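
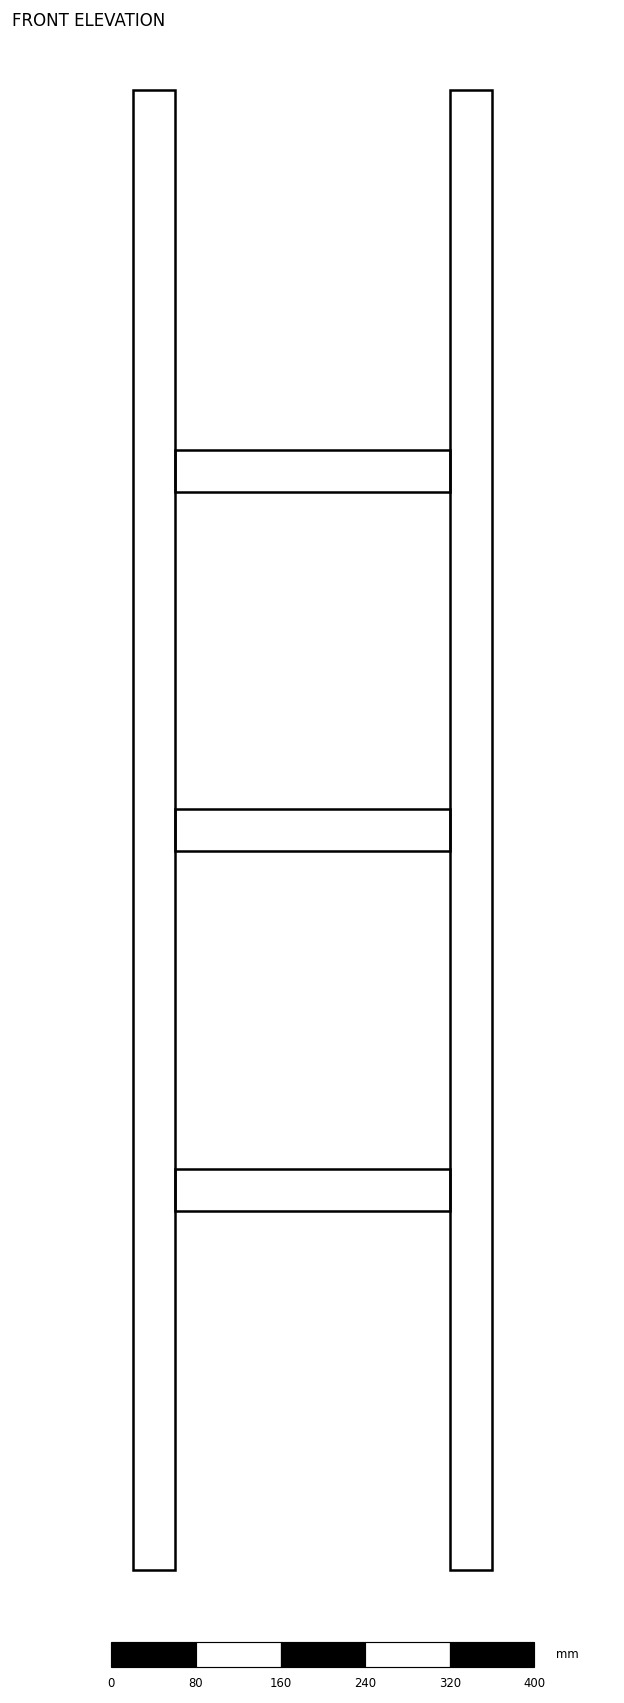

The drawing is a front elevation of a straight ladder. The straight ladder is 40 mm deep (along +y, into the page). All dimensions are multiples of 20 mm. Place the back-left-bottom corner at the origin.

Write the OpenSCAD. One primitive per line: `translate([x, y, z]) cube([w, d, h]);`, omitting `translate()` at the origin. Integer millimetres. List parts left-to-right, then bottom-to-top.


cube([40, 40, 1400]);
translate([40, 0, 340]) cube([260, 40, 40]);
translate([40, 0, 680]) cube([260, 40, 40]);
translate([40, 0, 1020]) cube([260, 40, 40]);
translate([300, 0, 0]) cube([40, 40, 1400]);


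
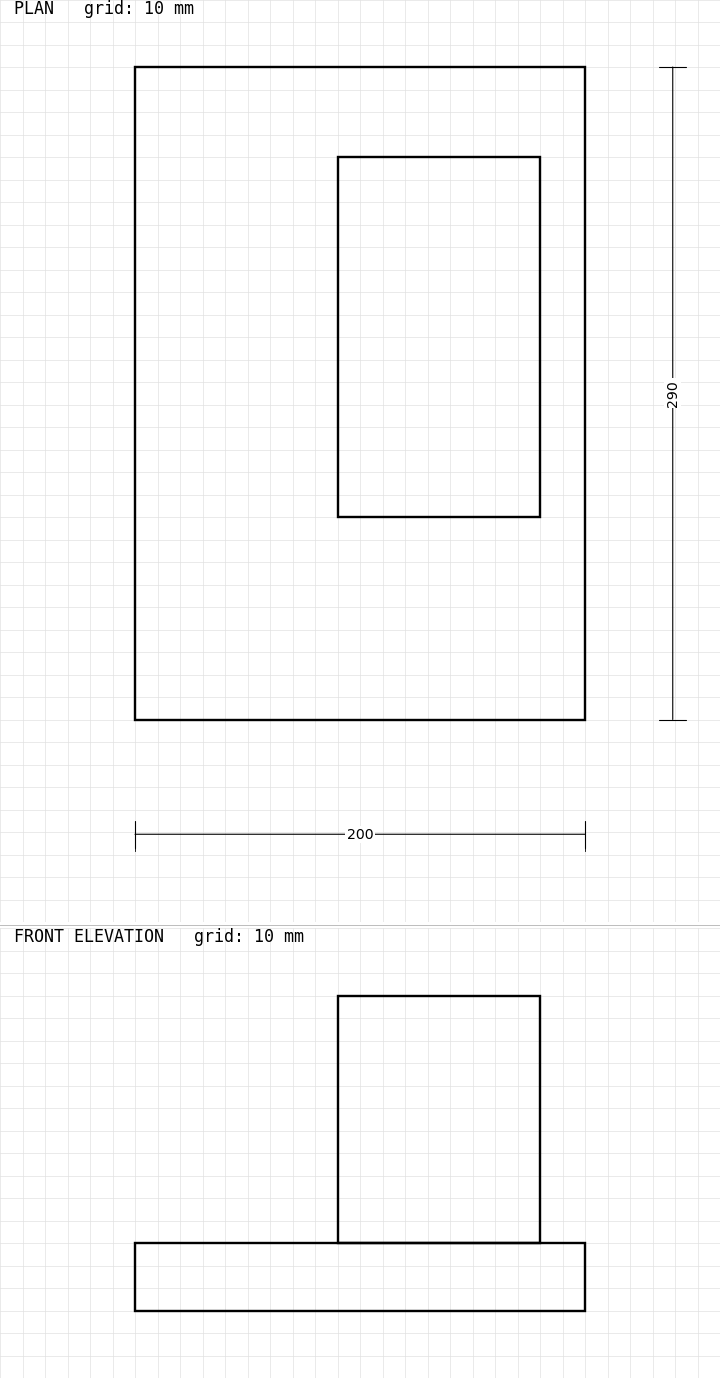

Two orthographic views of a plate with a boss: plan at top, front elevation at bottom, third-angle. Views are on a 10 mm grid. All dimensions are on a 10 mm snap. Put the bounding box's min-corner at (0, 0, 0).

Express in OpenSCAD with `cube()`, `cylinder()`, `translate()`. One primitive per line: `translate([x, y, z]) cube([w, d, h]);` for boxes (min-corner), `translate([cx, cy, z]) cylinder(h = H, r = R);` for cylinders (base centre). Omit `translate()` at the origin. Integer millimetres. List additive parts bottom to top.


cube([200, 290, 30]);
translate([90, 90, 30]) cube([90, 160, 110]);


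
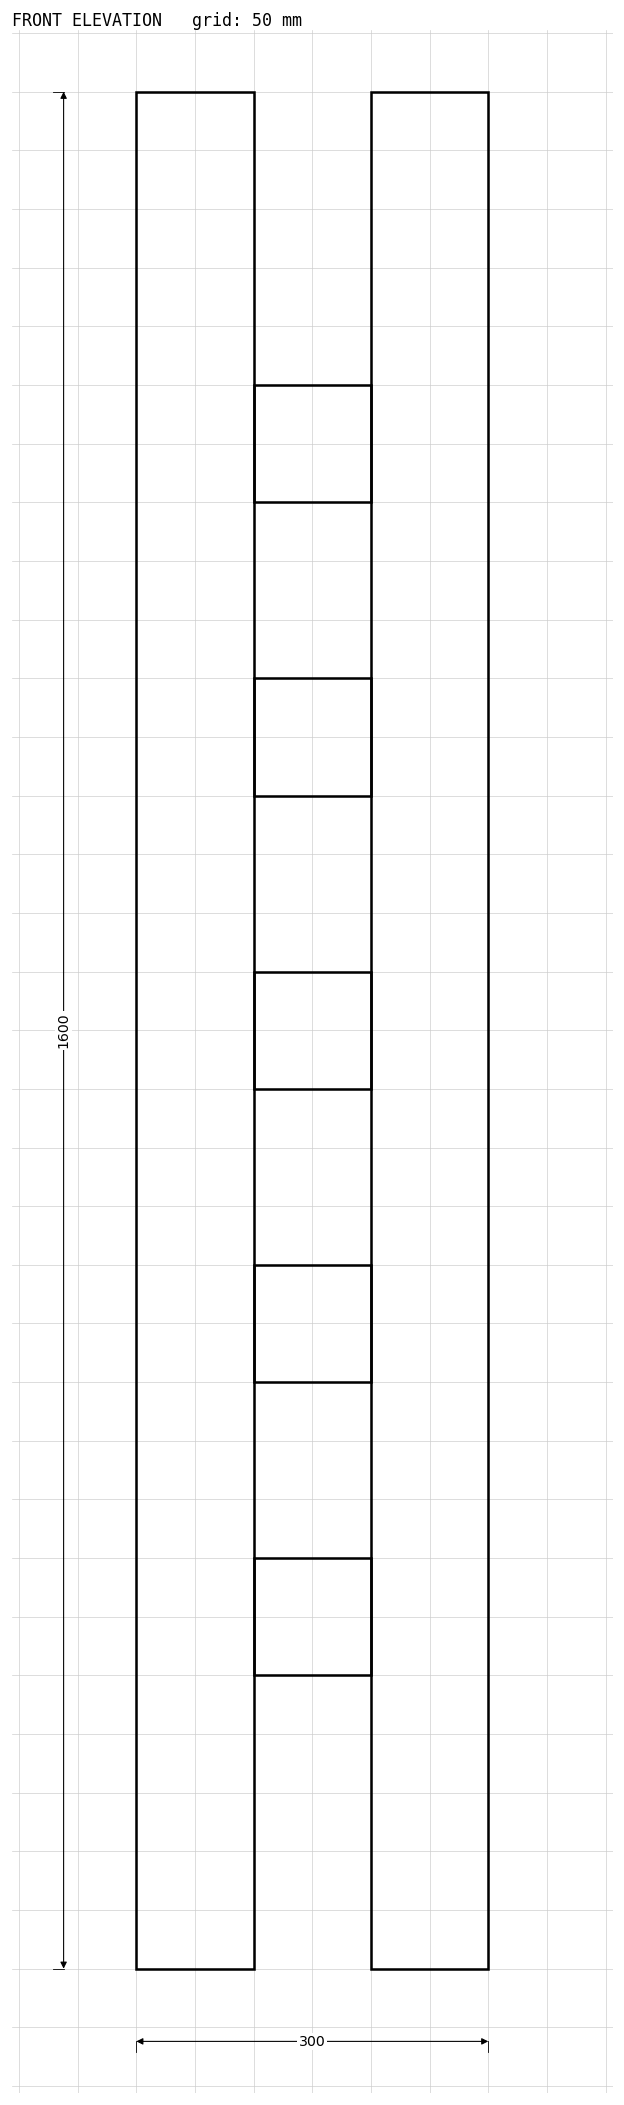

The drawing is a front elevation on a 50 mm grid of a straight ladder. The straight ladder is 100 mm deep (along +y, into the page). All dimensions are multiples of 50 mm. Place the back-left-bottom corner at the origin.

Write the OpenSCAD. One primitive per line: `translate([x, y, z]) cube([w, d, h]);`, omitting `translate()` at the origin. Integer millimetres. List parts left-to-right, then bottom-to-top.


cube([100, 100, 1600]);
translate([100, 0, 250]) cube([100, 100, 100]);
translate([100, 0, 500]) cube([100, 100, 100]);
translate([100, 0, 750]) cube([100, 100, 100]);
translate([100, 0, 1000]) cube([100, 100, 100]);
translate([100, 0, 1250]) cube([100, 100, 100]);
translate([200, 0, 0]) cube([100, 100, 1600]);


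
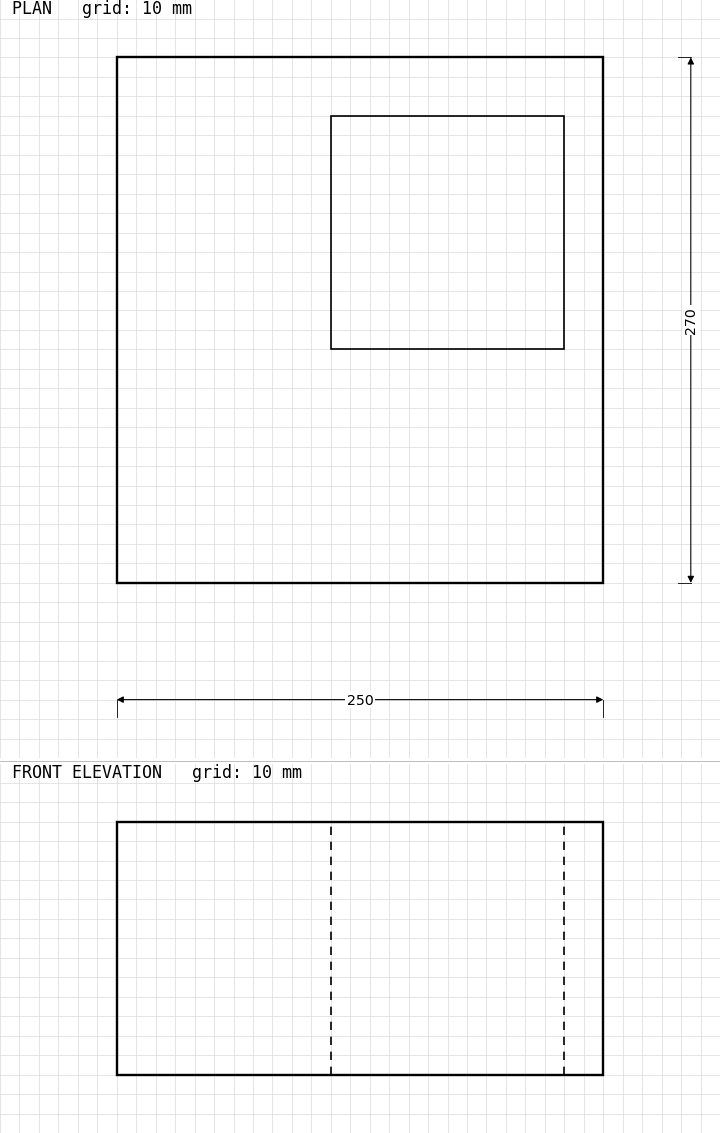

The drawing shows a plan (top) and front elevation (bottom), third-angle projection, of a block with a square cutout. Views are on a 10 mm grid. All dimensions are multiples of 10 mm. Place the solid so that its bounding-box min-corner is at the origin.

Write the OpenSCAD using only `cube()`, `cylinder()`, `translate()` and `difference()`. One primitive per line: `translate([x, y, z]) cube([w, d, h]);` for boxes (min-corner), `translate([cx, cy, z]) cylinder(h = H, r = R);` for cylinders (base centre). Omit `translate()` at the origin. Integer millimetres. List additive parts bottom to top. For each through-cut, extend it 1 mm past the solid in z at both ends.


difference() {
  cube([250, 270, 130]);
  translate([110, 120, -1]) cube([120, 120, 132]);
}


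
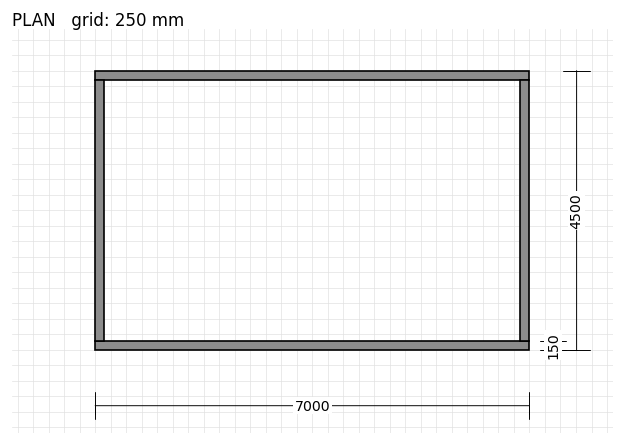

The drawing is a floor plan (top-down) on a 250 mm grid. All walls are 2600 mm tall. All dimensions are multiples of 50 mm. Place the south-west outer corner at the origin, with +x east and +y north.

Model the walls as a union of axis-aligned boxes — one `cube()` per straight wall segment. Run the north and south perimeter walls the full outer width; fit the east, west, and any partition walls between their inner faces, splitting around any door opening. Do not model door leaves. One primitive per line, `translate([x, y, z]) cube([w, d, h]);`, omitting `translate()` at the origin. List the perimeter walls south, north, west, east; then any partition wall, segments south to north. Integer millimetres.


cube([7000, 150, 2600]);
translate([0, 4350, 0]) cube([7000, 150, 2600]);
translate([0, 150, 0]) cube([150, 4200, 2600]);
translate([6850, 150, 0]) cube([150, 4200, 2600]);


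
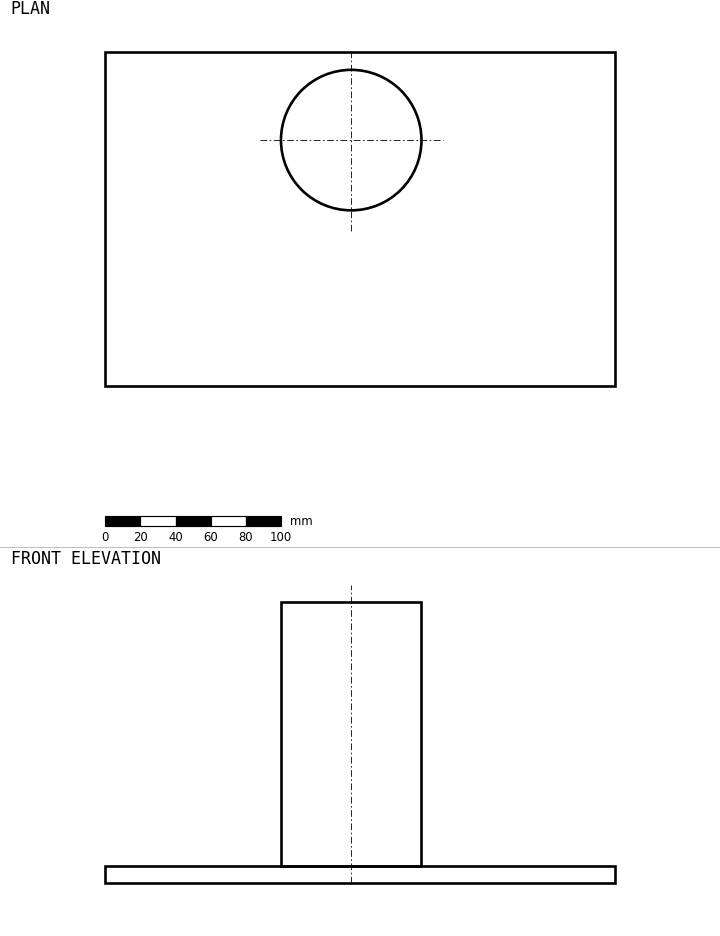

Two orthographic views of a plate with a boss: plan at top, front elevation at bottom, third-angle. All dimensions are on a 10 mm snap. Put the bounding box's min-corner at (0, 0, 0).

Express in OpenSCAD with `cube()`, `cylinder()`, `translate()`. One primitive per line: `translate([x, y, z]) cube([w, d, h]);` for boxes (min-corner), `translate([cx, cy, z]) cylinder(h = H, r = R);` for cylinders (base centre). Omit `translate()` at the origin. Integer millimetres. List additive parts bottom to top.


cube([290, 190, 10]);
translate([140, 140, 10]) cylinder(h = 150, r = 40);


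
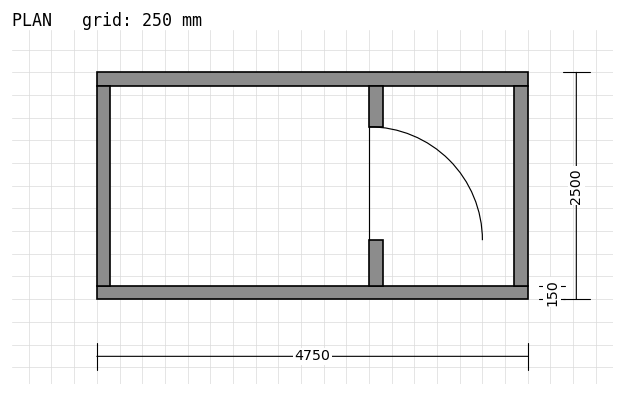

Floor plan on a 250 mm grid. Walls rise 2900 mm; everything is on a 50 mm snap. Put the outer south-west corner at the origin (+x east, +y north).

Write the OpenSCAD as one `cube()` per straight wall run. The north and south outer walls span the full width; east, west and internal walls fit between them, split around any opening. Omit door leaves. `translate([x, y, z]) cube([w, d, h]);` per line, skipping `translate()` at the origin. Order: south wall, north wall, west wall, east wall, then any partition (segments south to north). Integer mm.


cube([4750, 150, 2900]);
translate([0, 2350, 0]) cube([4750, 150, 2900]);
translate([0, 150, 0]) cube([150, 2200, 2900]);
translate([4600, 150, 0]) cube([150, 2200, 2900]);
translate([3000, 150, 0]) cube([150, 500, 2900]);
translate([3000, 1900, 0]) cube([150, 450, 2900]);


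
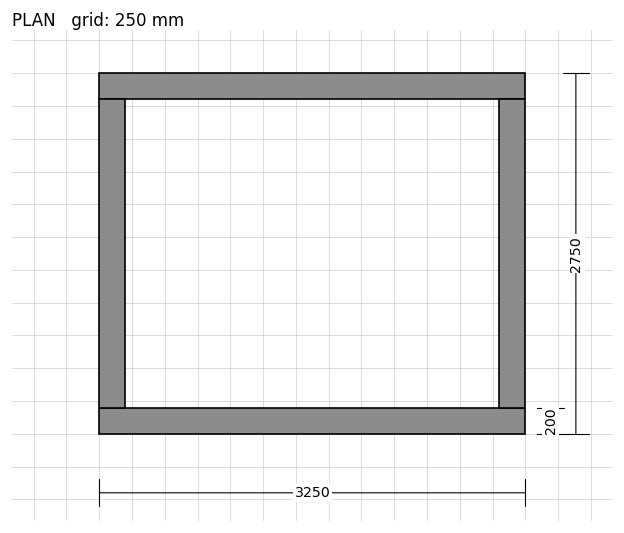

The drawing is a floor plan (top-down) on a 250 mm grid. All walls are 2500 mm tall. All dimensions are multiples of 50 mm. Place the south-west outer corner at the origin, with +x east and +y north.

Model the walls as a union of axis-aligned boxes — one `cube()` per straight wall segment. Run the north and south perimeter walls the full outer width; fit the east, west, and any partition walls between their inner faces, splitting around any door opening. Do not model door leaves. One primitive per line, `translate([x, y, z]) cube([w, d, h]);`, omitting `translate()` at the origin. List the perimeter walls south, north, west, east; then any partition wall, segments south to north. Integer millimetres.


cube([3250, 200, 2500]);
translate([0, 2550, 0]) cube([3250, 200, 2500]);
translate([0, 200, 0]) cube([200, 2350, 2500]);
translate([3050, 200, 0]) cube([200, 2350, 2500]);


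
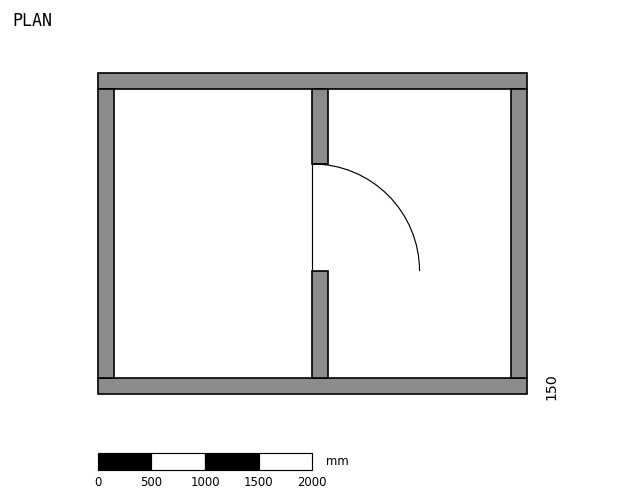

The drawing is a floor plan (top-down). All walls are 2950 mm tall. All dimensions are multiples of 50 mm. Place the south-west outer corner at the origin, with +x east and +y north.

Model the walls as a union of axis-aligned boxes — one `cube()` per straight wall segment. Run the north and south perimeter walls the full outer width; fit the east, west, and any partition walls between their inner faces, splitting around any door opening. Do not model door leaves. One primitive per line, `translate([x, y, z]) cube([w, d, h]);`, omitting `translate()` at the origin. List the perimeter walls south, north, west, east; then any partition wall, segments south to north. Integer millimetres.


cube([4000, 150, 2950]);
translate([0, 2850, 0]) cube([4000, 150, 2950]);
translate([0, 150, 0]) cube([150, 2700, 2950]);
translate([3850, 150, 0]) cube([150, 2700, 2950]);
translate([2000, 150, 0]) cube([150, 1000, 2950]);
translate([2000, 2150, 0]) cube([150, 700, 2950]);


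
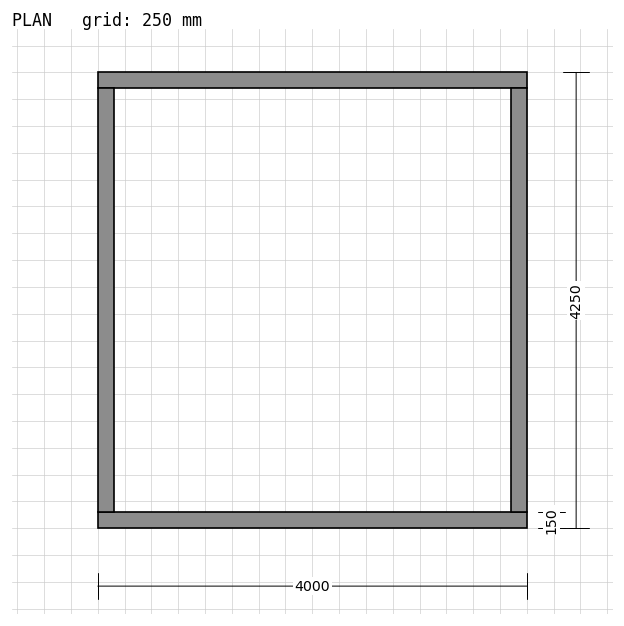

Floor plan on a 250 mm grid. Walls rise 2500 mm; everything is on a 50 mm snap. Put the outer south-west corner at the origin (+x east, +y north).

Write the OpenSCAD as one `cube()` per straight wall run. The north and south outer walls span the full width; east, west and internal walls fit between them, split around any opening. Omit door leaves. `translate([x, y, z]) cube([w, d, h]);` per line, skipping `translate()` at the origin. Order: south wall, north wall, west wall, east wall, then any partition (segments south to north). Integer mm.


cube([4000, 150, 2500]);
translate([0, 4100, 0]) cube([4000, 150, 2500]);
translate([0, 150, 0]) cube([150, 3950, 2500]);
translate([3850, 150, 0]) cube([150, 3950, 2500]);


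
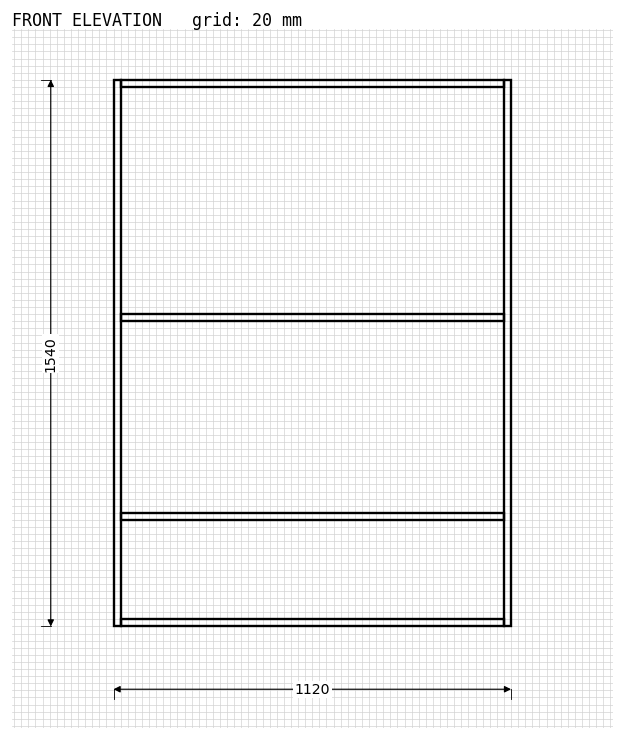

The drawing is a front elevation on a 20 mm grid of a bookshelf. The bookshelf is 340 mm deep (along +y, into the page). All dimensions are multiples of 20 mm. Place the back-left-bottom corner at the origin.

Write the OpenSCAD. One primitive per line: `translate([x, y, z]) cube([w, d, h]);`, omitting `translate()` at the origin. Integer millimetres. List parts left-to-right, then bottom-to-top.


cube([20, 340, 1540]);
translate([20, 0, 0]) cube([1080, 340, 20]);
translate([20, 0, 300]) cube([1080, 340, 20]);
translate([20, 0, 860]) cube([1080, 340, 20]);
translate([20, 0, 1520]) cube([1080, 340, 20]);
translate([1100, 0, 0]) cube([20, 340, 1540]);


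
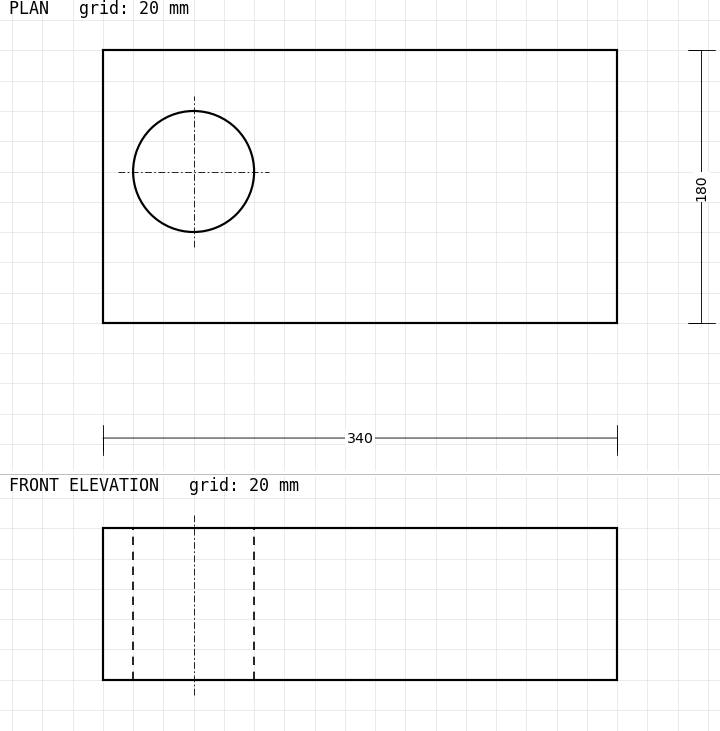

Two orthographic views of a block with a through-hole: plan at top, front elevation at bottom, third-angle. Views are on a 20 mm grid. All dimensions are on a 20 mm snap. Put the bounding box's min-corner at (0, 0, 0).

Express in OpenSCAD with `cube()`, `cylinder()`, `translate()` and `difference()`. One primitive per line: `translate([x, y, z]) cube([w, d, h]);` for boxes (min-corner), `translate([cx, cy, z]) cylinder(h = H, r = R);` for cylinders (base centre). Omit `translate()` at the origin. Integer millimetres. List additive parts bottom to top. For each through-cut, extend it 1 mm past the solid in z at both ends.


difference() {
  cube([340, 180, 100]);
  translate([60, 100, -1]) cylinder(h = 102, r = 40);
}


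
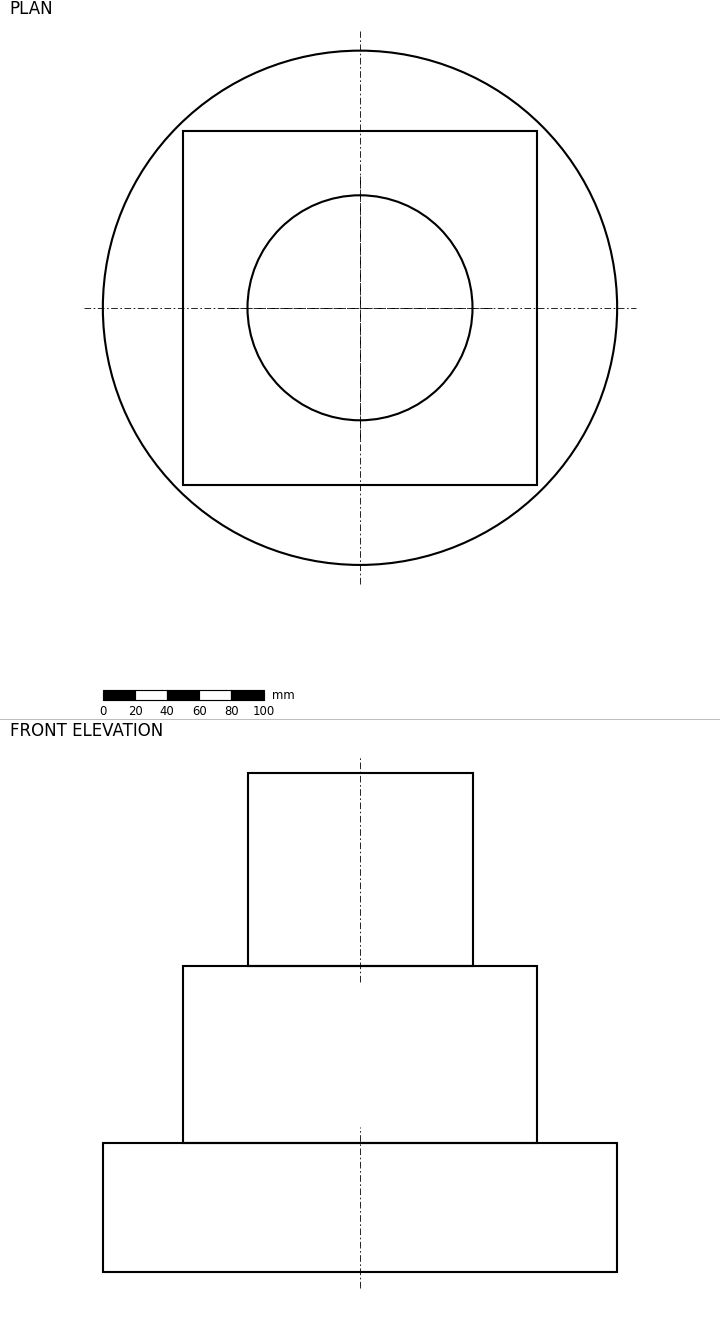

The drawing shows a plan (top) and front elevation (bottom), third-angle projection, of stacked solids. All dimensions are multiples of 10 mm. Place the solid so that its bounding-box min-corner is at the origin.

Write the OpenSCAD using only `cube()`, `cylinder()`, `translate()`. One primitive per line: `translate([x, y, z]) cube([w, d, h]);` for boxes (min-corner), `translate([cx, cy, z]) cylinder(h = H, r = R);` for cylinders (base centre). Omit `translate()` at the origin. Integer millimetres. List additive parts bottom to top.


translate([160, 160, 0]) cylinder(h = 80, r = 160);
translate([50, 50, 80]) cube([220, 220, 110]);
translate([160, 160, 190]) cylinder(h = 120, r = 70);


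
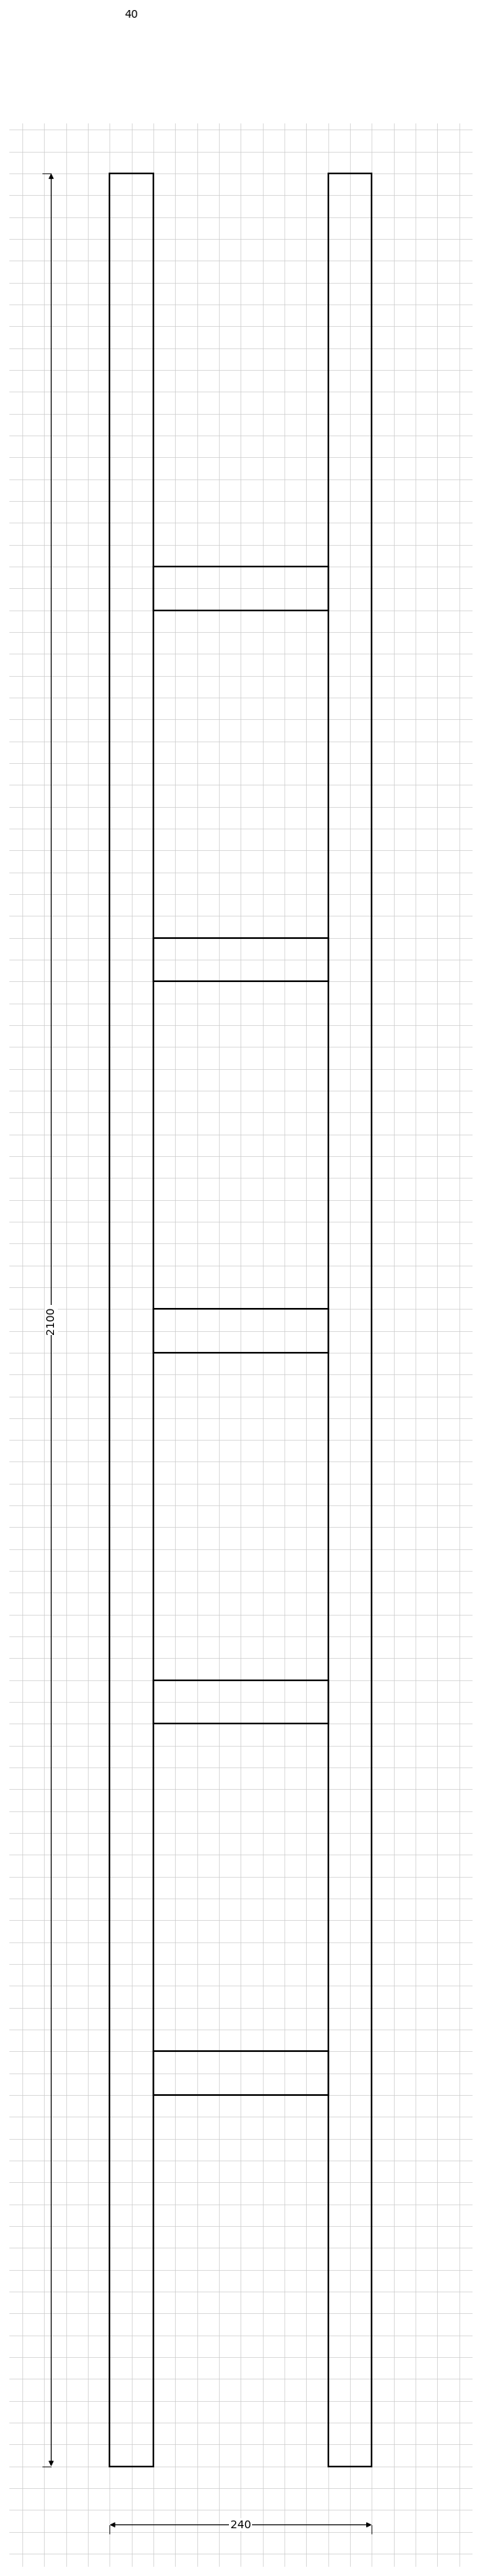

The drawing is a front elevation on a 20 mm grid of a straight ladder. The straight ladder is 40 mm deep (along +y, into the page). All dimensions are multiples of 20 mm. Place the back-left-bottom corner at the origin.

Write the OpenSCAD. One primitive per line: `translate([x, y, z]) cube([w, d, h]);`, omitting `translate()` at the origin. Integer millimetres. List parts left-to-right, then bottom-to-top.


cube([40, 40, 2100]);
translate([40, 0, 340]) cube([160, 40, 40]);
translate([40, 0, 680]) cube([160, 40, 40]);
translate([40, 0, 1020]) cube([160, 40, 40]);
translate([40, 0, 1360]) cube([160, 40, 40]);
translate([40, 0, 1700]) cube([160, 40, 40]);
translate([200, 0, 0]) cube([40, 40, 2100]);


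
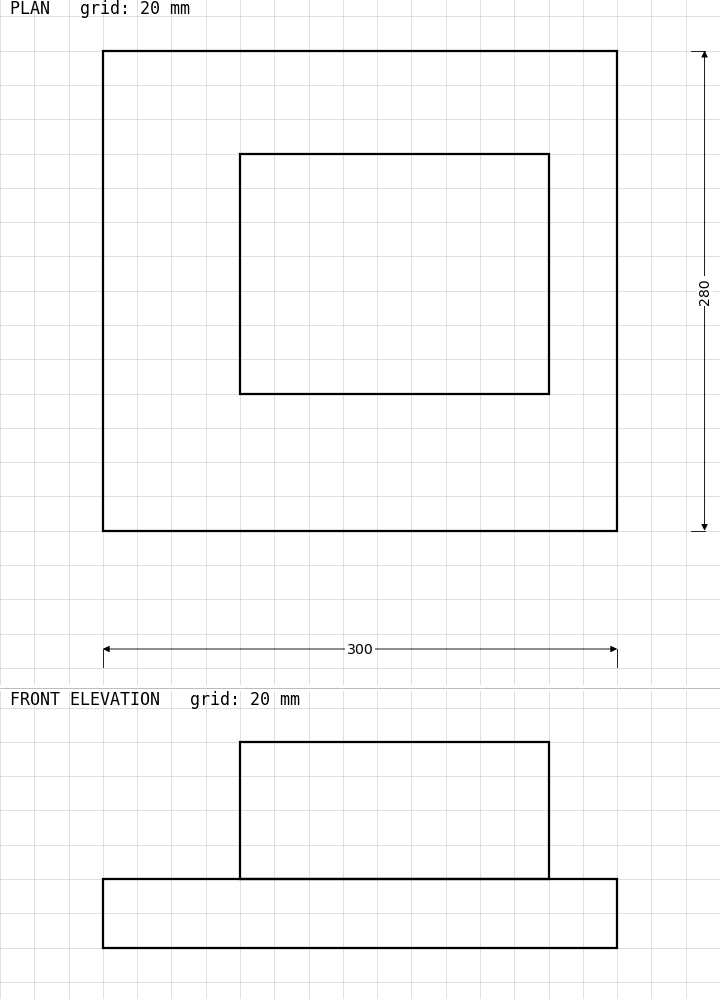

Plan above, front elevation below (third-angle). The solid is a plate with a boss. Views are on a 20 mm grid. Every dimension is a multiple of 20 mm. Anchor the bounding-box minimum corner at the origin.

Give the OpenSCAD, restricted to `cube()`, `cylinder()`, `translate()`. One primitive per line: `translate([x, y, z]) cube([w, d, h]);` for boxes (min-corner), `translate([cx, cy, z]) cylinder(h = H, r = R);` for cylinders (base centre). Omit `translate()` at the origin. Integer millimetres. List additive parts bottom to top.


cube([300, 280, 40]);
translate([80, 80, 40]) cube([180, 140, 80]);


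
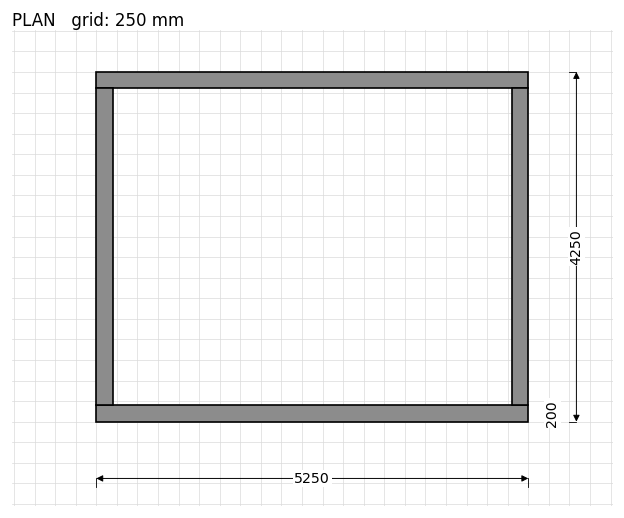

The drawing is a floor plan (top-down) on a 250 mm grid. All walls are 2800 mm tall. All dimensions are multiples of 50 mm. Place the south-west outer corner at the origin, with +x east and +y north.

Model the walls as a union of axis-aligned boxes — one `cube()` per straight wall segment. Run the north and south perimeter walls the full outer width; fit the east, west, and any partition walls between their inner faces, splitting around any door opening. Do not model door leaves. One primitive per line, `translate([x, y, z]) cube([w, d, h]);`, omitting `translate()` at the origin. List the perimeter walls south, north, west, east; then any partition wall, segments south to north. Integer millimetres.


cube([5250, 200, 2800]);
translate([0, 4050, 0]) cube([5250, 200, 2800]);
translate([0, 200, 0]) cube([200, 3850, 2800]);
translate([5050, 200, 0]) cube([200, 3850, 2800]);


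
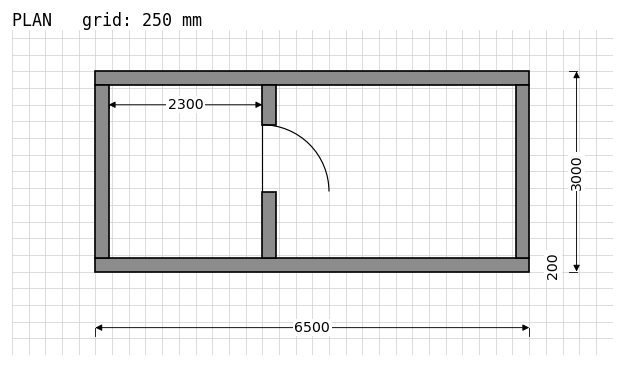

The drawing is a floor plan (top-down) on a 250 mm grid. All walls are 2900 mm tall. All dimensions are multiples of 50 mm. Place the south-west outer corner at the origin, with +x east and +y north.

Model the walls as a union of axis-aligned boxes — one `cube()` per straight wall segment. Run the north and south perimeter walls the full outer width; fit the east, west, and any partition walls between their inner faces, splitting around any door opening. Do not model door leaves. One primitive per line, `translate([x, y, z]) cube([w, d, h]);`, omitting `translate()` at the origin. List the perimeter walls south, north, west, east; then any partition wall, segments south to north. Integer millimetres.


cube([6500, 200, 2900]);
translate([0, 2800, 0]) cube([6500, 200, 2900]);
translate([0, 200, 0]) cube([200, 2600, 2900]);
translate([6300, 200, 0]) cube([200, 2600, 2900]);
translate([2500, 200, 0]) cube([200, 1000, 2900]);
translate([2500, 2200, 0]) cube([200, 600, 2900]);


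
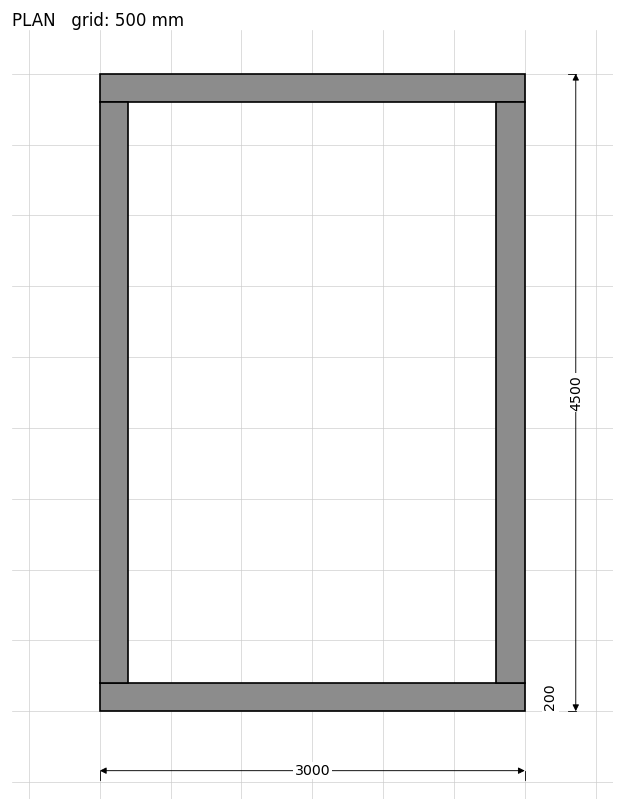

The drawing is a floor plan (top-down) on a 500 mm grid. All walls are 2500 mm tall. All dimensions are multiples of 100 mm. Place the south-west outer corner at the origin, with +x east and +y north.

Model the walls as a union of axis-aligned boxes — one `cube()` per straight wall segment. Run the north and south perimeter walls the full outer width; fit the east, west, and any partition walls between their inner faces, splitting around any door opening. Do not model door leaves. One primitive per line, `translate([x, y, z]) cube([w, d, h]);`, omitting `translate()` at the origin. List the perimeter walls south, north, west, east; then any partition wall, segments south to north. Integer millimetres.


cube([3000, 200, 2500]);
translate([0, 4300, 0]) cube([3000, 200, 2500]);
translate([0, 200, 0]) cube([200, 4100, 2500]);
translate([2800, 200, 0]) cube([200, 4100, 2500]);


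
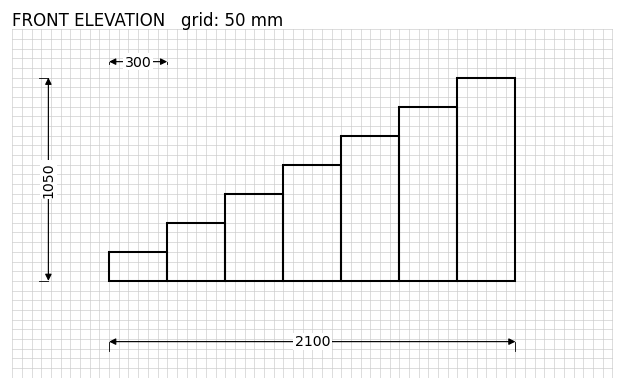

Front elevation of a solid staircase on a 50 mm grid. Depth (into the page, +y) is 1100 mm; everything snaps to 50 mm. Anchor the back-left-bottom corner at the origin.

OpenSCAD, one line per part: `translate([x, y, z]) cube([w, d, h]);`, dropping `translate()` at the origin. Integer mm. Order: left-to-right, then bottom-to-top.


cube([300, 1100, 150]);
translate([300, 0, 0]) cube([300, 1100, 300]);
translate([600, 0, 0]) cube([300, 1100, 450]);
translate([900, 0, 0]) cube([300, 1100, 600]);
translate([1200, 0, 0]) cube([300, 1100, 750]);
translate([1500, 0, 0]) cube([300, 1100, 900]);
translate([1800, 0, 0]) cube([300, 1100, 1050]);


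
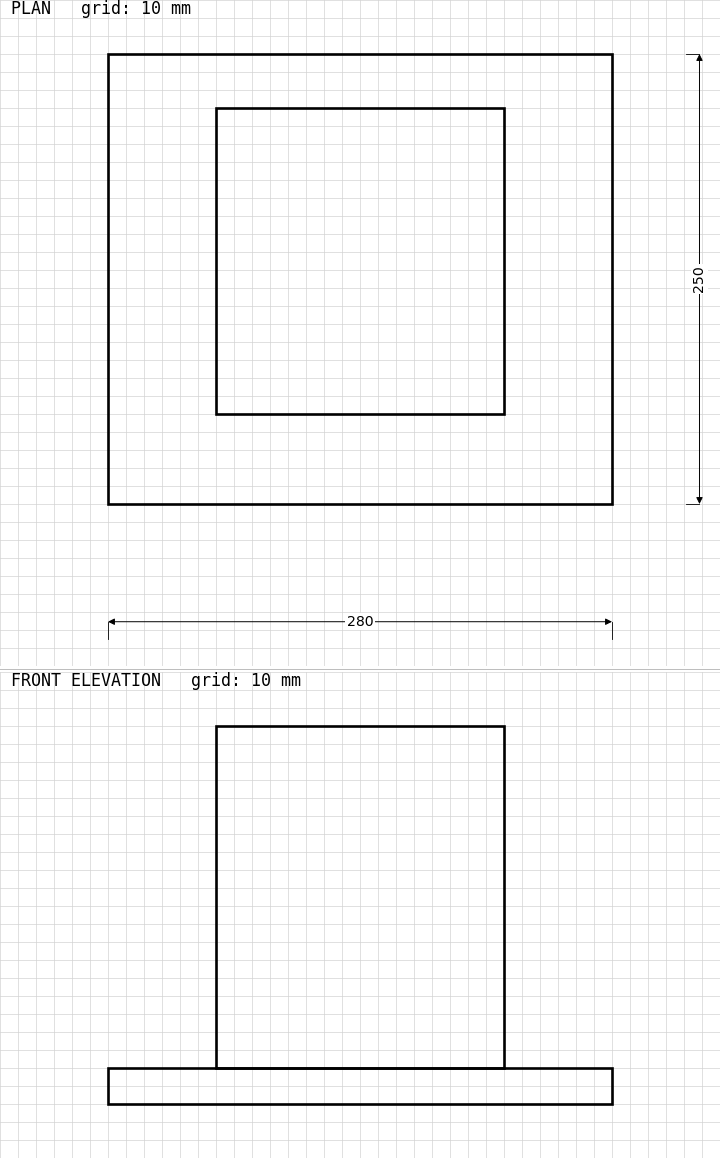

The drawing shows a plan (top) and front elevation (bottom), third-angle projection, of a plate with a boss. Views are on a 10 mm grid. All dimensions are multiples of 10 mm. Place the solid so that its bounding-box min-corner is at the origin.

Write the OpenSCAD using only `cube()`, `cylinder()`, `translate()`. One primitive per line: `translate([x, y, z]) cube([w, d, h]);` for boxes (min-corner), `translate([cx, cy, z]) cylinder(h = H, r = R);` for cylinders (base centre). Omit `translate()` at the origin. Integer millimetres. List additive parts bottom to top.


cube([280, 250, 20]);
translate([60, 50, 20]) cube([160, 170, 190]);


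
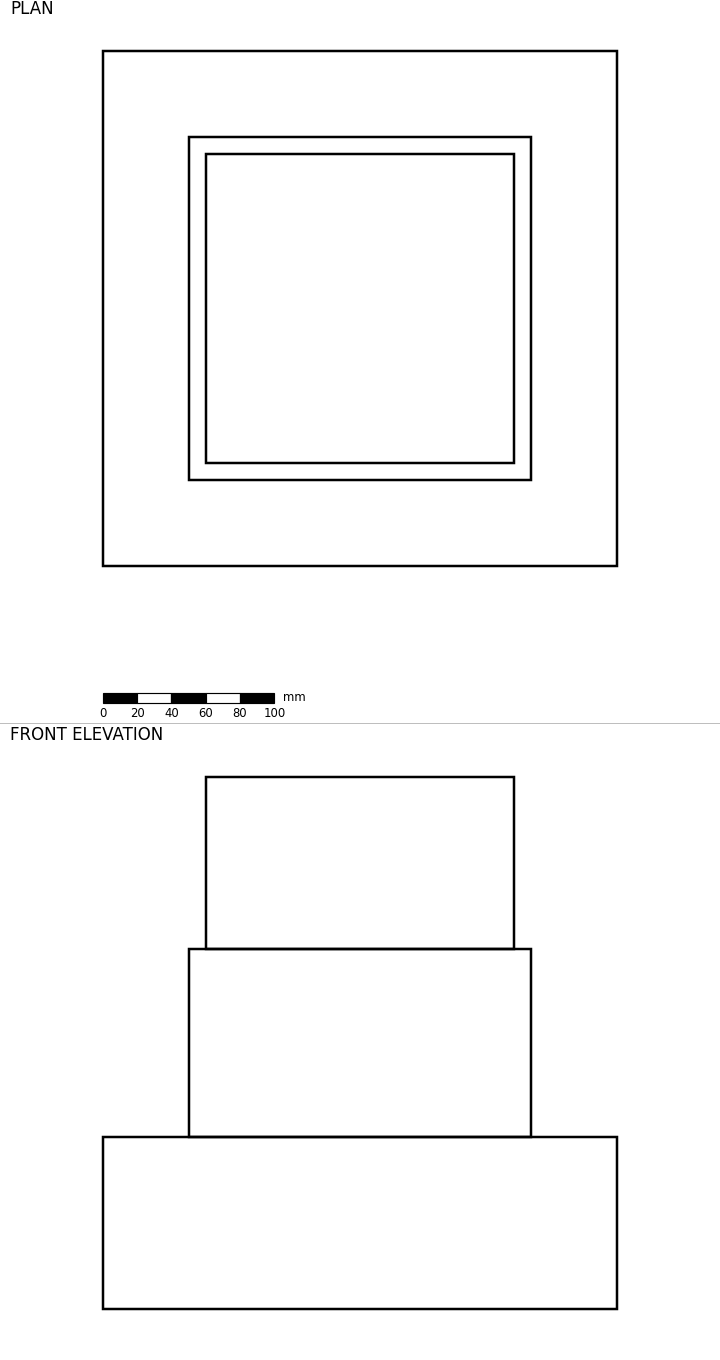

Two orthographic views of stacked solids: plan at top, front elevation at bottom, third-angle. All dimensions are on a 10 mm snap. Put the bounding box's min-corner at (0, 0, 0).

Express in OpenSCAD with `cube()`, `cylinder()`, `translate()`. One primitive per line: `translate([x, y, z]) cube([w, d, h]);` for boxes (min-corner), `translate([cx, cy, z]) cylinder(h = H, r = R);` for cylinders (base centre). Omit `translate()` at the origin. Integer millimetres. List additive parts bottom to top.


cube([300, 300, 100]);
translate([50, 50, 100]) cube([200, 200, 110]);
translate([60, 60, 210]) cube([180, 180, 100]);


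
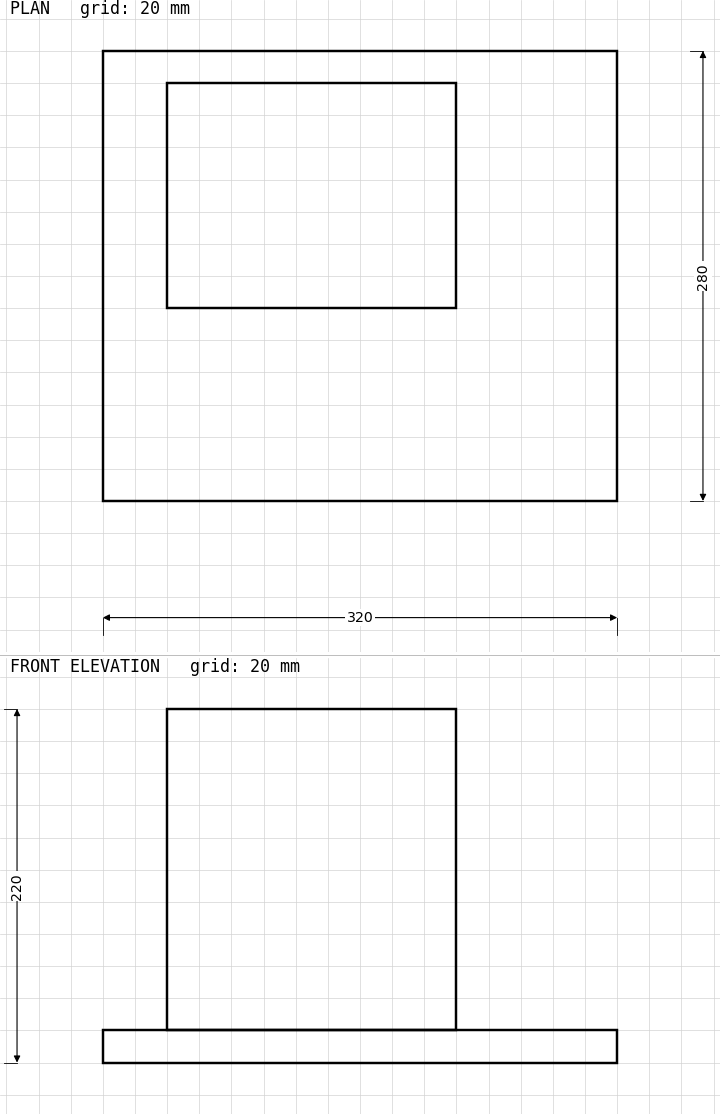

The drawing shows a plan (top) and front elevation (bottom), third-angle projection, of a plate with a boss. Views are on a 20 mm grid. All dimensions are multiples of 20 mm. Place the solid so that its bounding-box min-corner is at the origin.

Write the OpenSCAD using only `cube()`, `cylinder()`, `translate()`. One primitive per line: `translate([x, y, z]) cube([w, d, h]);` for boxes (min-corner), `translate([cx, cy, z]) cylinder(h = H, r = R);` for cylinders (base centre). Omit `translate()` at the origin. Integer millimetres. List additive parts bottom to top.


cube([320, 280, 20]);
translate([40, 120, 20]) cube([180, 140, 200]);


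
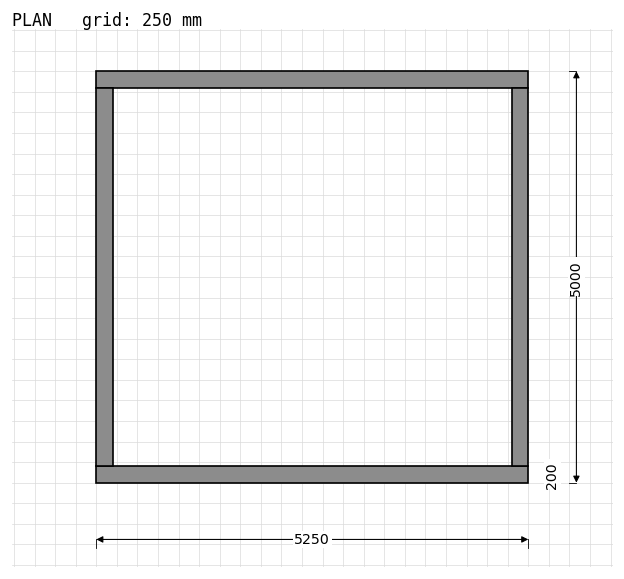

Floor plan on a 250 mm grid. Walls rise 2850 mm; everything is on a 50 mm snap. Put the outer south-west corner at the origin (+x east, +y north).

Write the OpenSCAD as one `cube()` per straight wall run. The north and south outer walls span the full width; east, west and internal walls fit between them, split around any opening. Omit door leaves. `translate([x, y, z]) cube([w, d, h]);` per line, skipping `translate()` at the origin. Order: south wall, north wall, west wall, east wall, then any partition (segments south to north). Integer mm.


cube([5250, 200, 2850]);
translate([0, 4800, 0]) cube([5250, 200, 2850]);
translate([0, 200, 0]) cube([200, 4600, 2850]);
translate([5050, 200, 0]) cube([200, 4600, 2850]);


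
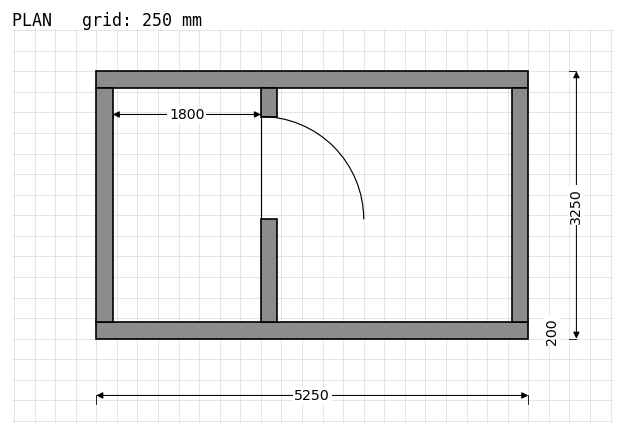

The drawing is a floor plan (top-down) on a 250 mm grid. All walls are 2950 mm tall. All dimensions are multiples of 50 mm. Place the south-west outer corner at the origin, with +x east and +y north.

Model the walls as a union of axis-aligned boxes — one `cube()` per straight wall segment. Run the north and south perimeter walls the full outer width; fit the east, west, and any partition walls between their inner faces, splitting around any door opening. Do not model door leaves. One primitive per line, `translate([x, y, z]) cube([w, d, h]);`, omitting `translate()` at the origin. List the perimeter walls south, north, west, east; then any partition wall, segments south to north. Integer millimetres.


cube([5250, 200, 2950]);
translate([0, 3050, 0]) cube([5250, 200, 2950]);
translate([0, 200, 0]) cube([200, 2850, 2950]);
translate([5050, 200, 0]) cube([200, 2850, 2950]);
translate([2000, 200, 0]) cube([200, 1250, 2950]);
translate([2000, 2700, 0]) cube([200, 350, 2950]);


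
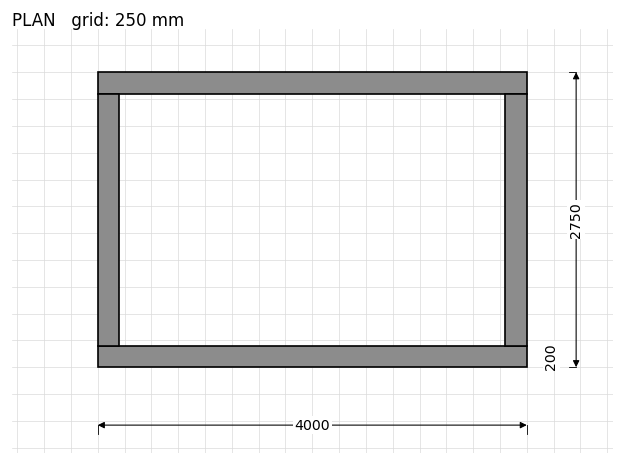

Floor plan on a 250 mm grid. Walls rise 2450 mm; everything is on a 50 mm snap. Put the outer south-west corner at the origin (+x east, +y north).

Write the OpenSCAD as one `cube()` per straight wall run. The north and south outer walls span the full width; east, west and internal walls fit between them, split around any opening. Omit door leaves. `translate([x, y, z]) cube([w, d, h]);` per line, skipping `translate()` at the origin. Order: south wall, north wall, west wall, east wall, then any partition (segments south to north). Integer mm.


cube([4000, 200, 2450]);
translate([0, 2550, 0]) cube([4000, 200, 2450]);
translate([0, 200, 0]) cube([200, 2350, 2450]);
translate([3800, 200, 0]) cube([200, 2350, 2450]);


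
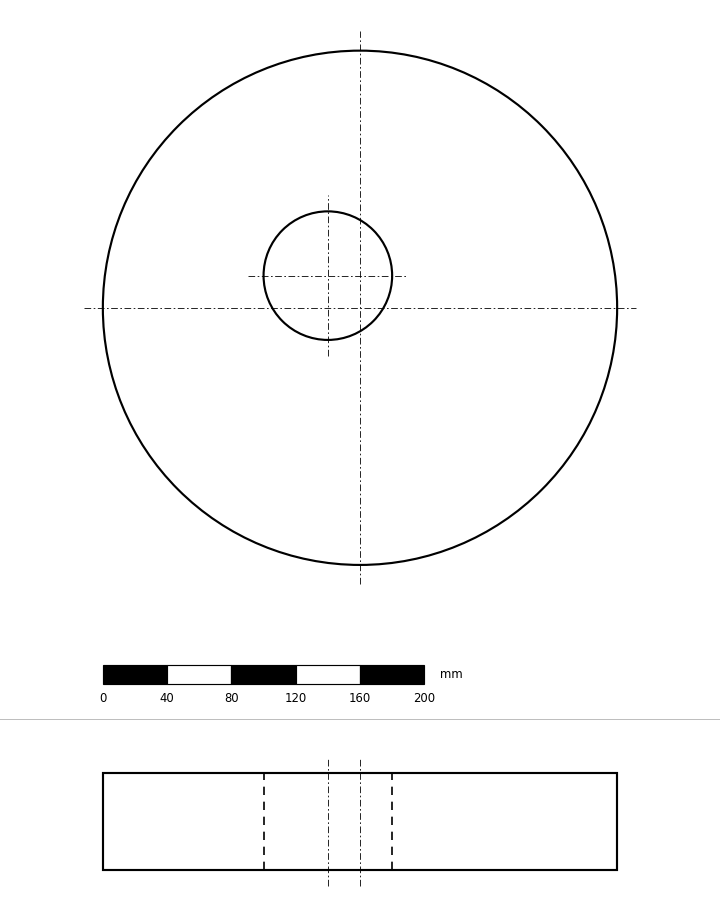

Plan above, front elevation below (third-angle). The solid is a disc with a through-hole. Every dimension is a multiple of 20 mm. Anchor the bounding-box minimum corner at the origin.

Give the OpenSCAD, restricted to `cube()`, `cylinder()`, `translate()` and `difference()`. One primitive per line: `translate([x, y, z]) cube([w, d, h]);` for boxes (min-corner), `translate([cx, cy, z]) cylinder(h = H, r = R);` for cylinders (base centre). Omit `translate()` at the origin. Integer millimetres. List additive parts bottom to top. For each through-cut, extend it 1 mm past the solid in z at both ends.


difference() {
  translate([160, 160, 0]) cylinder(h = 60, r = 160);
  translate([140, 180, -1]) cylinder(h = 62, r = 40);
}


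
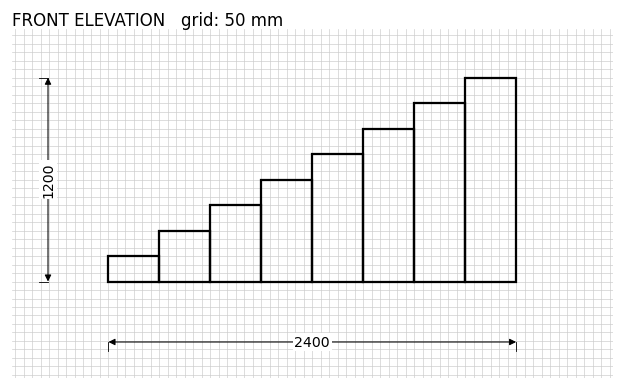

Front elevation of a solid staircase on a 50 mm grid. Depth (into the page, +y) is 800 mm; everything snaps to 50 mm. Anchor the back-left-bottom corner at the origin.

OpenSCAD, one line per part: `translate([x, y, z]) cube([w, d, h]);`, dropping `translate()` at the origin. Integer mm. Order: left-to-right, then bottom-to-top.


cube([300, 800, 150]);
translate([300, 0, 0]) cube([300, 800, 300]);
translate([600, 0, 0]) cube([300, 800, 450]);
translate([900, 0, 0]) cube([300, 800, 600]);
translate([1200, 0, 0]) cube([300, 800, 750]);
translate([1500, 0, 0]) cube([300, 800, 900]);
translate([1800, 0, 0]) cube([300, 800, 1050]);
translate([2100, 0, 0]) cube([300, 800, 1200]);


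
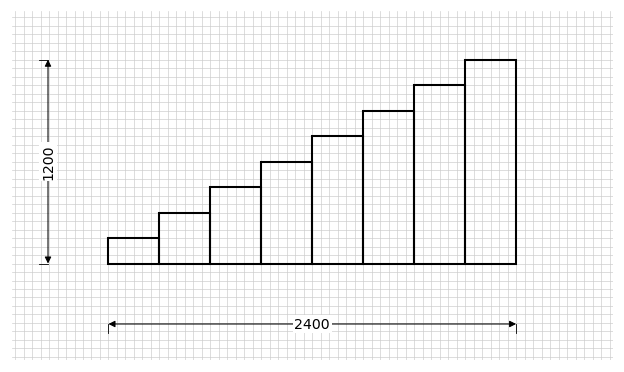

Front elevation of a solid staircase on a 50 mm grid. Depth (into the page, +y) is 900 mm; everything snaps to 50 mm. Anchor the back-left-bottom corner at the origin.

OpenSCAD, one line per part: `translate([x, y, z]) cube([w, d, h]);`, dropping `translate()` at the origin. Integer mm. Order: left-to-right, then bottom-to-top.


cube([300, 900, 150]);
translate([300, 0, 0]) cube([300, 900, 300]);
translate([600, 0, 0]) cube([300, 900, 450]);
translate([900, 0, 0]) cube([300, 900, 600]);
translate([1200, 0, 0]) cube([300, 900, 750]);
translate([1500, 0, 0]) cube([300, 900, 900]);
translate([1800, 0, 0]) cube([300, 900, 1050]);
translate([2100, 0, 0]) cube([300, 900, 1200]);


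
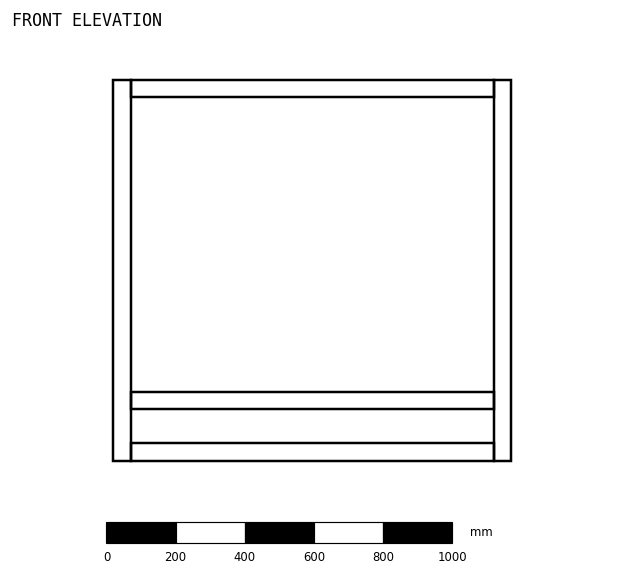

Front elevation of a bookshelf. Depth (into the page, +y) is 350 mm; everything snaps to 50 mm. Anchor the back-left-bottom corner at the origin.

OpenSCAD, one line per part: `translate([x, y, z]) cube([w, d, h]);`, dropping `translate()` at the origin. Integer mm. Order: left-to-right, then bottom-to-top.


cube([50, 350, 1100]);
translate([50, 0, 0]) cube([1050, 350, 50]);
translate([50, 0, 150]) cube([1050, 350, 50]);
translate([50, 0, 1050]) cube([1050, 350, 50]);
translate([1100, 0, 0]) cube([50, 350, 1100]);


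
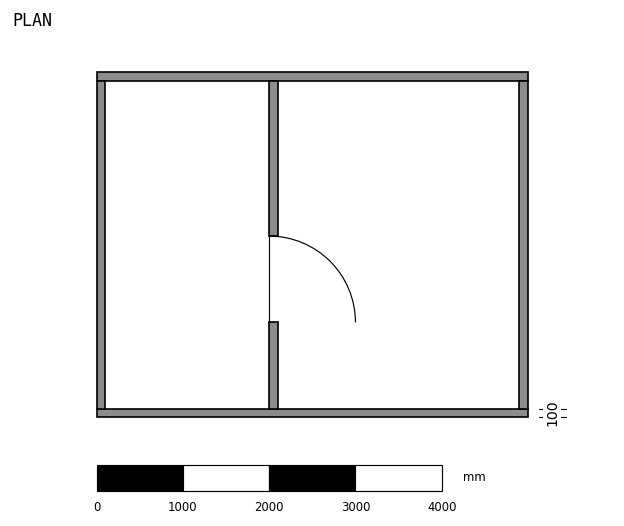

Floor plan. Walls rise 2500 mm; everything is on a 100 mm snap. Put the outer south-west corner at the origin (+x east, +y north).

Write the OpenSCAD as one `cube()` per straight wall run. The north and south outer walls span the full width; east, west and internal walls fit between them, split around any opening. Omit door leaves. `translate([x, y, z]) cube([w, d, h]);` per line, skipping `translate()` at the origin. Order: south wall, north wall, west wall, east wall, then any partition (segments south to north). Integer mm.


cube([5000, 100, 2500]);
translate([0, 3900, 0]) cube([5000, 100, 2500]);
translate([0, 100, 0]) cube([100, 3800, 2500]);
translate([4900, 100, 0]) cube([100, 3800, 2500]);
translate([2000, 100, 0]) cube([100, 1000, 2500]);
translate([2000, 2100, 0]) cube([100, 1800, 2500]);


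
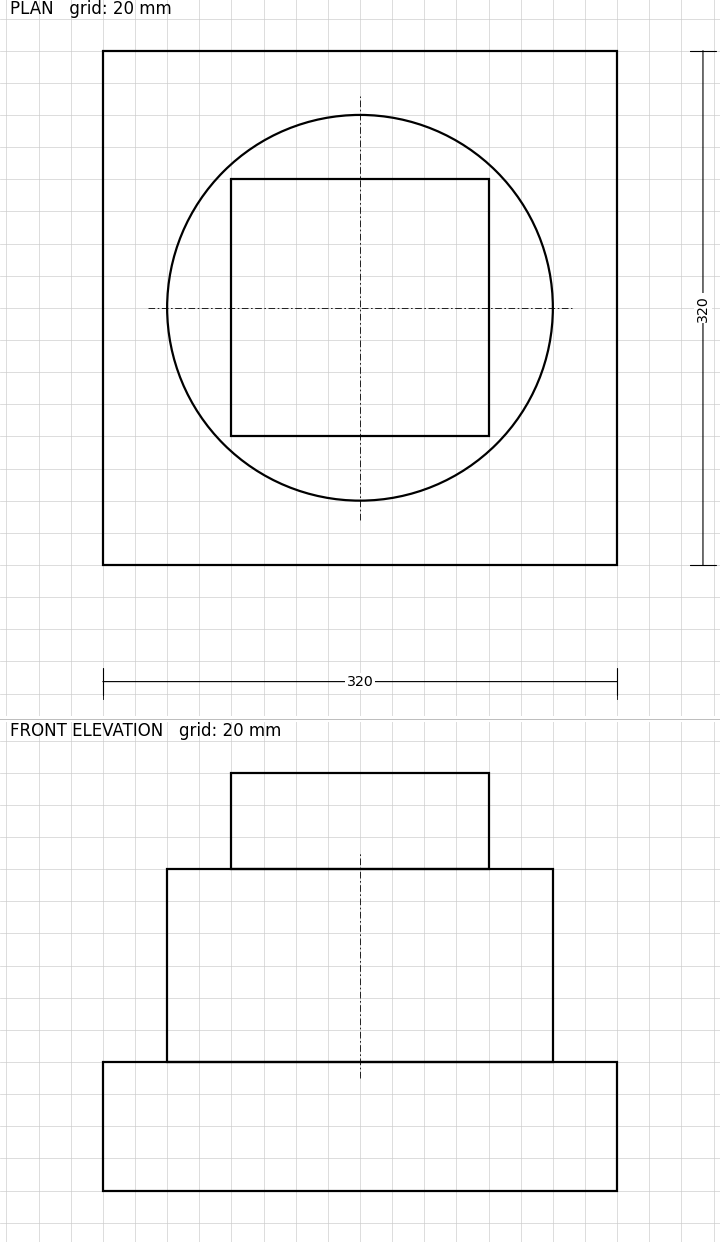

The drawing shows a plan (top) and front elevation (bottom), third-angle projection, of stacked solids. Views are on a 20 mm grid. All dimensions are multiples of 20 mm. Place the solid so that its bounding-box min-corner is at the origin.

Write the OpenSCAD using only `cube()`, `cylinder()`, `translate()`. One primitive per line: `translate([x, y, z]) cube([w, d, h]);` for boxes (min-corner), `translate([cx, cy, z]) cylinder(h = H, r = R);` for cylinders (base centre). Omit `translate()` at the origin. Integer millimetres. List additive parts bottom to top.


cube([320, 320, 80]);
translate([160, 160, 80]) cylinder(h = 120, r = 120);
translate([80, 80, 200]) cube([160, 160, 60]);


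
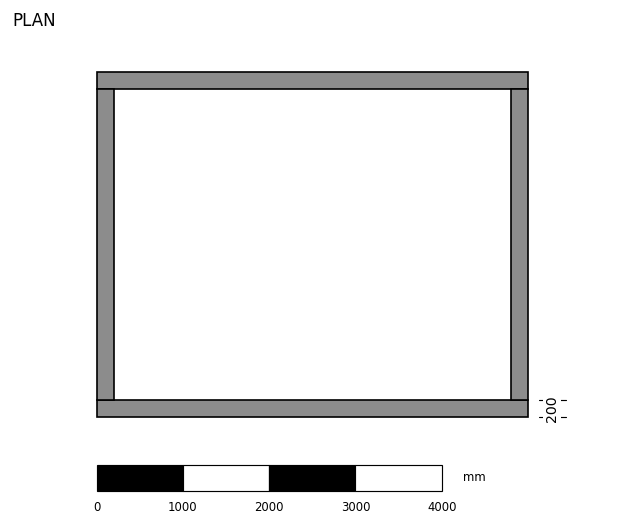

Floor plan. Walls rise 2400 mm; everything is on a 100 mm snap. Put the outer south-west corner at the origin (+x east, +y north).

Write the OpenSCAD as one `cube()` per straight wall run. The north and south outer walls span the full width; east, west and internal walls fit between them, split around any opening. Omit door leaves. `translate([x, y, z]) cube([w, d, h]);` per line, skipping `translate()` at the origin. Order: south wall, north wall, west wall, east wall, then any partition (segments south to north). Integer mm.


cube([5000, 200, 2400]);
translate([0, 3800, 0]) cube([5000, 200, 2400]);
translate([0, 200, 0]) cube([200, 3600, 2400]);
translate([4800, 200, 0]) cube([200, 3600, 2400]);


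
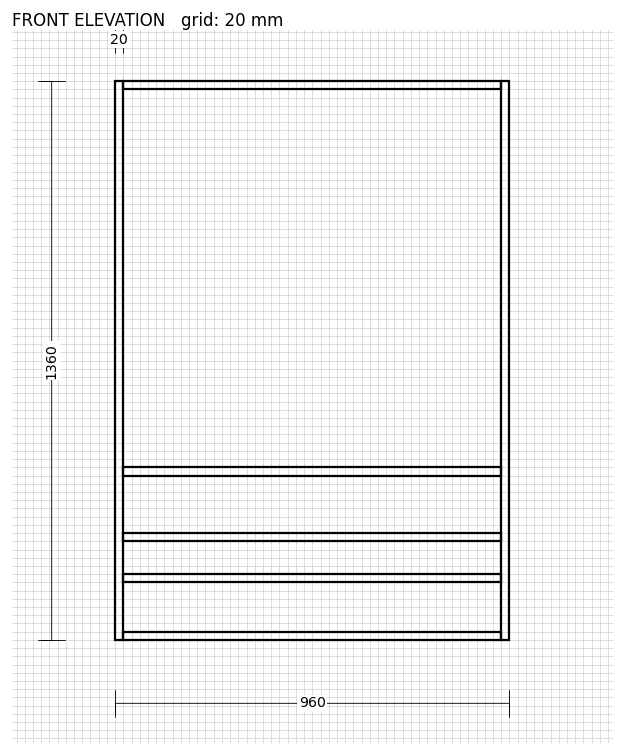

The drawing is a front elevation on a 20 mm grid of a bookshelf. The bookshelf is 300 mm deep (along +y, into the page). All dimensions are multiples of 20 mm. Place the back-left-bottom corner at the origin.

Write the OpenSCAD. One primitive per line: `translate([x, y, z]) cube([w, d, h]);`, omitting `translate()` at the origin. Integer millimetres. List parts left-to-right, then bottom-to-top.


cube([20, 300, 1360]);
translate([20, 0, 0]) cube([920, 300, 20]);
translate([20, 0, 140]) cube([920, 300, 20]);
translate([20, 0, 240]) cube([920, 300, 20]);
translate([20, 0, 400]) cube([920, 300, 20]);
translate([20, 0, 1340]) cube([920, 300, 20]);
translate([940, 0, 0]) cube([20, 300, 1360]);


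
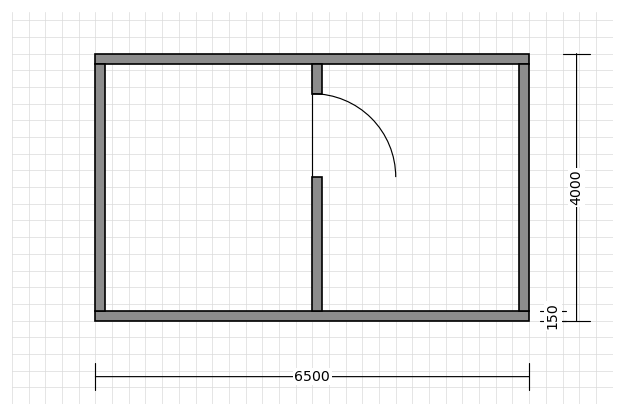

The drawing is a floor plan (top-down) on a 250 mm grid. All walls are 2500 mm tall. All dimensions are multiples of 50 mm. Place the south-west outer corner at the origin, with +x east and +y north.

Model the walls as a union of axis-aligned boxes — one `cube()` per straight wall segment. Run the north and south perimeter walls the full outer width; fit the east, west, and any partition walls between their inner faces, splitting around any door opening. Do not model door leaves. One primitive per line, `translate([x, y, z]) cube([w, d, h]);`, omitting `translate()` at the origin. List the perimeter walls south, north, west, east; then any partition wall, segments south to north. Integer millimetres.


cube([6500, 150, 2500]);
translate([0, 3850, 0]) cube([6500, 150, 2500]);
translate([0, 150, 0]) cube([150, 3700, 2500]);
translate([6350, 150, 0]) cube([150, 3700, 2500]);
translate([3250, 150, 0]) cube([150, 2000, 2500]);
translate([3250, 3400, 0]) cube([150, 450, 2500]);


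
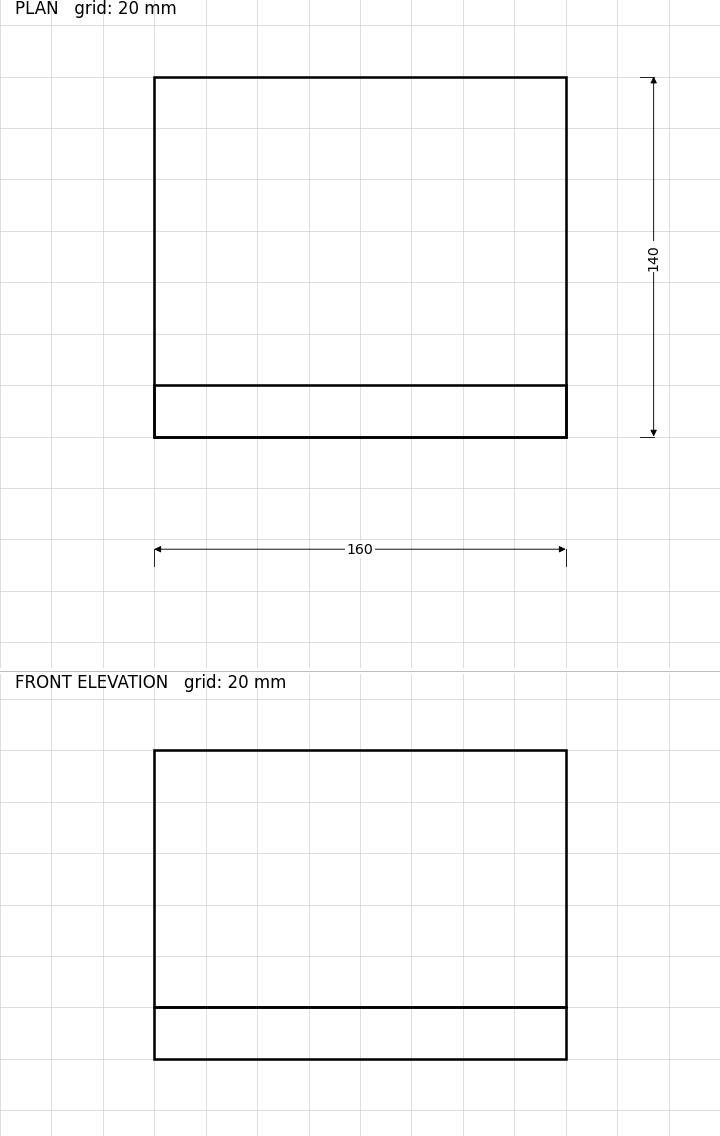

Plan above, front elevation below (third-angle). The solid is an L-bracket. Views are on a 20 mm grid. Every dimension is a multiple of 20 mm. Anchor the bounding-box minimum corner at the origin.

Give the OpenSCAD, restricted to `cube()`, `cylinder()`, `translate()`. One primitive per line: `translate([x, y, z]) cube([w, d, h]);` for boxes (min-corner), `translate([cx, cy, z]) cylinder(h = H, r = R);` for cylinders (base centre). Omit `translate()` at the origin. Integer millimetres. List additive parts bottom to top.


cube([160, 140, 20]);
translate([0, 0, 20]) cube([160, 20, 100]);


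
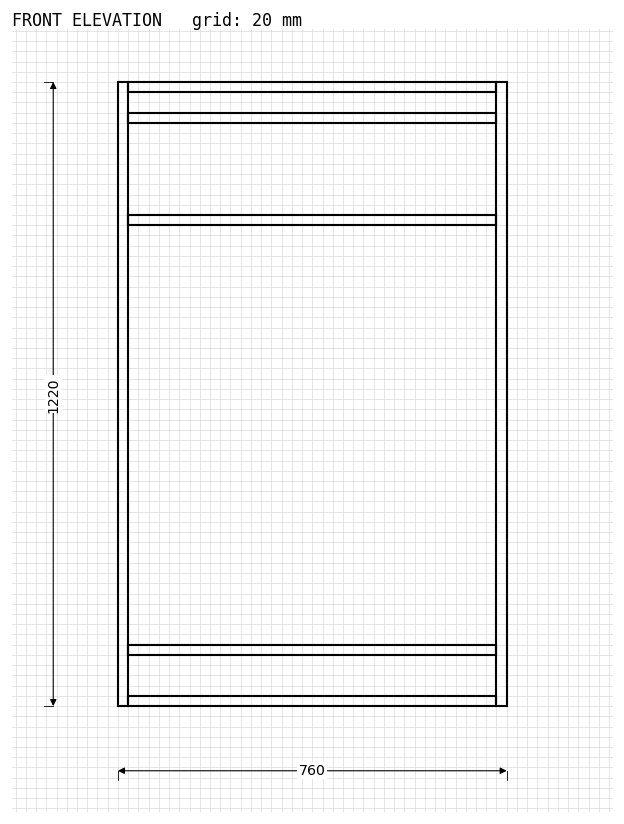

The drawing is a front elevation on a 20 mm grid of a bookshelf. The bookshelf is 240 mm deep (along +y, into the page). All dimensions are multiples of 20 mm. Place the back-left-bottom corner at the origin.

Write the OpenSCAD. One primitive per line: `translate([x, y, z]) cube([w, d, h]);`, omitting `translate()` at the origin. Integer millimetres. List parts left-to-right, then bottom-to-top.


cube([20, 240, 1220]);
translate([20, 0, 0]) cube([720, 240, 20]);
translate([20, 0, 100]) cube([720, 240, 20]);
translate([20, 0, 940]) cube([720, 240, 20]);
translate([20, 0, 1140]) cube([720, 240, 20]);
translate([20, 0, 1200]) cube([720, 240, 20]);
translate([740, 0, 0]) cube([20, 240, 1220]);


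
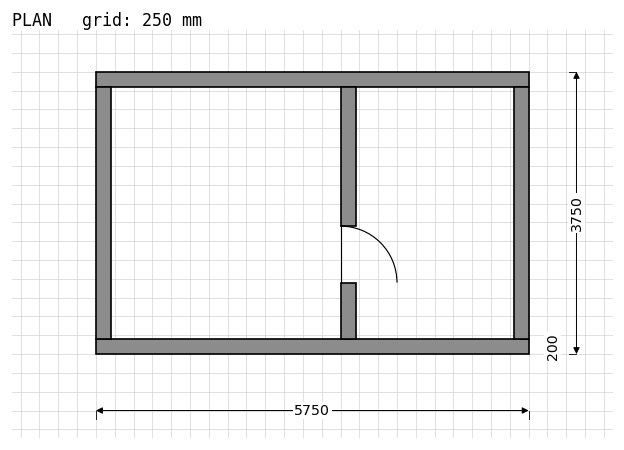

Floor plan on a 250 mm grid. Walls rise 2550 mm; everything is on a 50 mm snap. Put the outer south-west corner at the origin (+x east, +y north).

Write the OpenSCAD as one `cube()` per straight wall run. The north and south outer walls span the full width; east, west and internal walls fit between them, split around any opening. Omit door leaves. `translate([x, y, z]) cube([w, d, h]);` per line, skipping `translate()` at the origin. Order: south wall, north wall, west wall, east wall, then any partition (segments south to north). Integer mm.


cube([5750, 200, 2550]);
translate([0, 3550, 0]) cube([5750, 200, 2550]);
translate([0, 200, 0]) cube([200, 3350, 2550]);
translate([5550, 200, 0]) cube([200, 3350, 2550]);
translate([3250, 200, 0]) cube([200, 750, 2550]);
translate([3250, 1700, 0]) cube([200, 1850, 2550]);


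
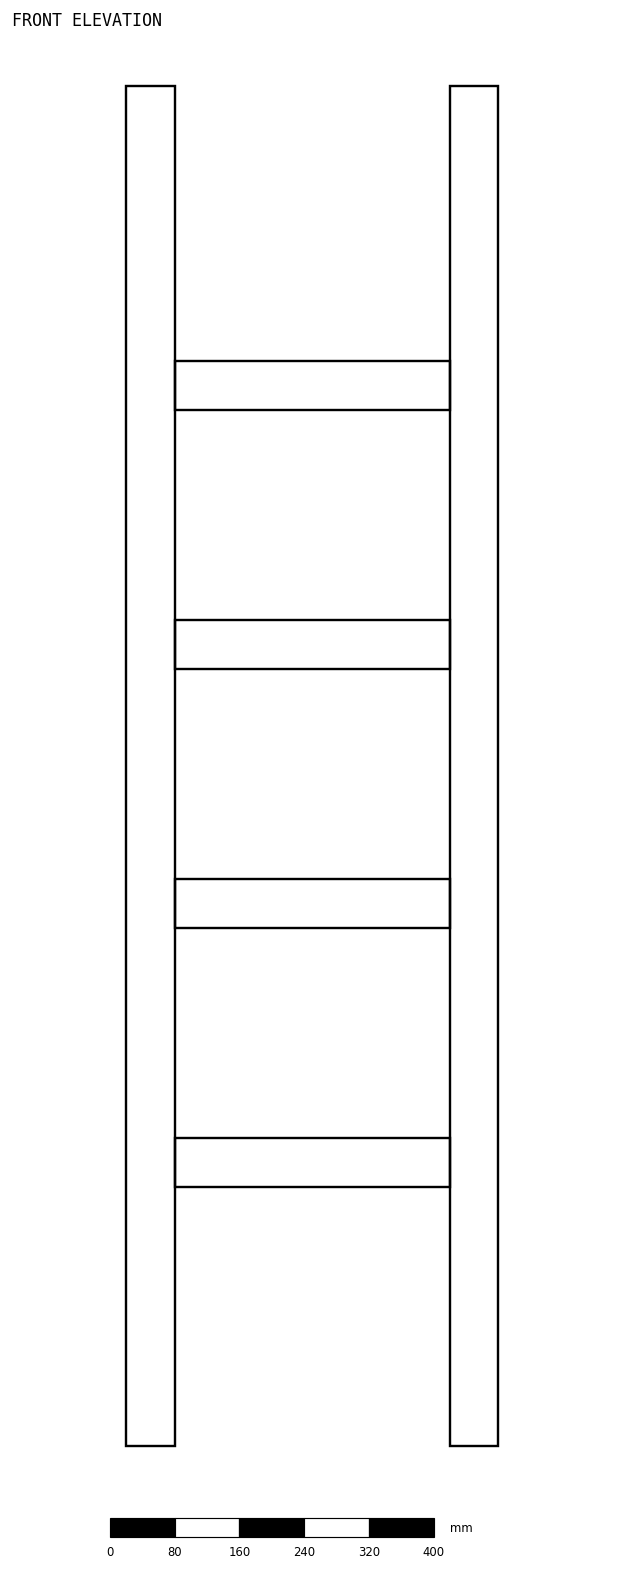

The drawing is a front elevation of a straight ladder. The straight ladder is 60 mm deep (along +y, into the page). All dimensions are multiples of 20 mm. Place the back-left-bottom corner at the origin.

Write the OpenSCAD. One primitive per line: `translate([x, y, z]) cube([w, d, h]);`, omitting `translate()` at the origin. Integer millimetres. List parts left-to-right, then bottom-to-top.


cube([60, 60, 1680]);
translate([60, 0, 320]) cube([340, 60, 60]);
translate([60, 0, 640]) cube([340, 60, 60]);
translate([60, 0, 960]) cube([340, 60, 60]);
translate([60, 0, 1280]) cube([340, 60, 60]);
translate([400, 0, 0]) cube([60, 60, 1680]);
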